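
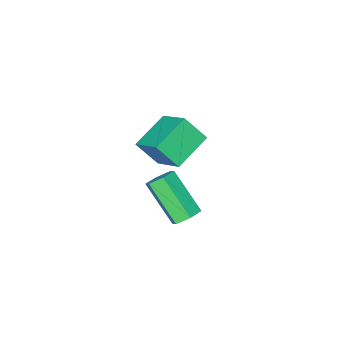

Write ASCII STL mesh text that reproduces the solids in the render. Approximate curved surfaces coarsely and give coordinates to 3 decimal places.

solid 
facet normal -0.070 0.717 -0.693
outer loop
vertex 1.4 3.016 -2.205
vertex 0.938 3.319 -1.845
vertex 1.575 3.467 -1.756
endloop
endfacet
facet normal 0.962 -0.137 -0.238
outer loop
vertex 1.4 3.016 -2.205
vertex 1.575 3.467 -1.756
vertex 1.545 1.517 -0.755
endloop
endfacet
facet normal 0.962 -0.137 -0.238
outer loop
vertex 1.545 1.517 -0.755
vertex 1.575 3.467 -1.756
vertex 1.72 1.968 -0.306
endloop
endfacet
facet normal 0.068 -0.717 0.694
outer loop
vertex 1.545 1.517 -0.755
vertex 1.72 1.968 -0.306
vertex 1.082 1.821 -0.395
endloop
endfacet
facet normal -0.070 0.717 -0.693
outer loop
vertex 1.575 3.467 -1.756
vertex 0.938 3.319 -1.845
vertex 1.112 3.77 -1.396
endloop
endfacet
facet normal 0.709 0.524 0.471
outer loop
vertex 1.575 3.467 -1.756
vertex 1.112 3.77 -1.396
vertex 1.72 1.968 -0.306
endloop
endfacet
facet normal 0.710 0.524 0.470
outer loop
vertex 1.72 1.968 -0.306
vertex 1.112 3.77 -1.396
vertex 1.257 2.272 0.054
endloop
endfacet
facet normal 0.068 -0.717 0.694
outer loop
vertex 1.72 1.968 -0.306
vertex 1.257 2.272 0.054
vertex 1.082 1.821 -0.395
endloop
endfacet
facet normal -0.069 0.717 -0.694
outer loop
vertex 1.112 3.77 -1.396
vertex 0.938 3.319 -1.845
vertex 0.475 3.623 -1.485
endloop
endfacet
facet normal -0.251 0.661 0.708
outer loop
vertex 1.112 3.77 -1.396
vertex 0.475 3.623 -1.485
vertex 1.257 2.272 0.054
endloop
endfacet
facet normal -0.252 0.660 0.708
outer loop
vertex 1.257 2.272 0.054
vertex 0.475 3.623 -1.485
vertex 0.62 2.124 -0.035
endloop
endfacet
facet normal 0.070 -0.717 0.693
outer loop
vertex 1.257 2.272 0.054
vertex 0.62 2.124 -0.035
vertex 1.082 1.821 -0.395
endloop
endfacet
facet normal -0.068 0.717 -0.694
outer loop
vertex 0.475 3.623 -1.485
vertex 0.938 3.319 -1.845
vertex 0.3 3.172 -1.934
endloop
endfacet
facet normal -0.962 0.137 0.238
outer loop
vertex 0.475 3.623 -1.485
vertex 0.3 3.172 -1.934
vertex 0.62 2.124 -0.035
endloop
endfacet
facet normal -0.962 0.137 0.238
outer loop
vertex 0.62 2.124 -0.035
vertex 0.3 3.172 -1.934
vertex 0.445 1.673 -0.484
endloop
endfacet
facet normal 0.070 -0.717 0.693
outer loop
vertex 0.62 2.124 -0.035
vertex 0.445 1.673 -0.484
vertex 1.082 1.821 -0.395
endloop
endfacet
facet normal -0.068 0.717 -0.694
outer loop
vertex 0.3 3.172 -1.934
vertex 0.938 3.319 -1.845
vertex 0.763 2.868 -2.294
endloop
endfacet
facet normal -0.710 -0.524 -0.471
outer loop
vertex 0.3 3.172 -1.934
vertex 0.763 2.868 -2.294
vertex 0.445 1.673 -0.484
endloop
endfacet
facet normal -0.709 -0.524 -0.471
outer loop
vertex 0.445 1.673 -0.484
vertex 0.763 2.868 -2.294
vertex 0.908 1.37 -0.844
endloop
endfacet
facet normal 0.070 -0.717 0.693
outer loop
vertex 0.445 1.673 -0.484
vertex 0.908 1.37 -0.844
vertex 1.082 1.821 -0.395
endloop
endfacet
facet normal -0.070 0.717 -0.693
outer loop
vertex 0.763 2.868 -2.294
vertex 0.938 3.319 -1.845
vertex 1.4 3.016 -2.205
endloop
endfacet
facet normal 0.252 -0.660 -0.707
outer loop
vertex 0.763 2.868 -2.294
vertex 1.4 3.016 -2.205
vertex 0.908 1.37 -0.844
endloop
endfacet
facet normal 0.251 -0.660 -0.708
outer loop
vertex 0.908 1.37 -0.844
vertex 1.4 3.016 -2.205
vertex 1.545 1.517 -0.755
endloop
endfacet
facet normal 0.069 -0.717 0.694
outer loop
vertex 0.908 1.37 -0.844
vertex 1.545 1.517 -0.755
vertex 1.082 1.821 -0.395
endloop
endfacet
facet normal -0.408 0.533 -0.741
outer loop
vertex -3.315 -2.154 -3.169
vertex -3.166 -0.545 -2.095
vertex -1.614 -1.838 -3.878
endloop
endfacet
facet normal -0.077 -0.829 -0.554
outer loop
vertex -1.034 -2.595 -2.825
vertex -3.315 -2.154 -3.169
vertex -1.614 -1.838 -3.878
endloop
endfacet
facet normal -0.408 0.533 -0.741
outer loop
vertex -1.614 -1.838 -3.878
vertex -3.166 -0.545 -2.095
vertex -1.465 -0.229 -2.804
endloop
endfacet
facet normal 0.910 0.169 -0.379
outer loop
vertex -1.465 -0.229 -2.804
vertex -1.034 -2.595 -2.825
vertex -1.614 -1.838 -3.878
endloop
endfacet
facet normal -0.910 -0.169 0.379
outer loop
vertex -3.315 -2.154 -3.169
vertex -2.586 -1.302 -1.042
vertex -3.166 -0.545 -2.095
endloop
endfacet
facet normal -0.077 -0.829 -0.554
outer loop
vertex -2.735 -2.911 -2.116
vertex -3.315 -2.154 -3.169
vertex -1.034 -2.595 -2.825
endloop
endfacet
facet normal -0.910 -0.169 0.379
outer loop
vertex -2.735 -2.911 -2.116
vertex -2.586 -1.302 -1.042
vertex -3.315 -2.154 -3.169
endloop
endfacet
facet normal 0.077 0.829 0.554
outer loop
vertex -3.166 -0.545 -2.095
vertex -2.586 -1.302 -1.042
vertex -1.465 -0.229 -2.804
endloop
endfacet
facet normal 0.910 0.169 -0.379
outer loop
vertex -0.885 -0.986 -1.751
vertex -1.034 -2.595 -2.825
vertex -1.465 -0.229 -2.804
endloop
endfacet
facet normal 0.077 0.829 0.554
outer loop
vertex -1.465 -0.229 -2.804
vertex -2.586 -1.302 -1.042
vertex -0.885 -0.986 -1.751
endloop
endfacet
facet normal 0.408 -0.533 0.741
outer loop
vertex -0.885 -0.986 -1.751
vertex -2.735 -2.911 -2.116
vertex -1.034 -2.595 -2.825
endloop
endfacet
facet normal 0.408 -0.533 0.741
outer loop
vertex -2.586 -1.302 -1.042
vertex -2.735 -2.911 -2.116
vertex -0.885 -0.986 -1.751
endloop
endfacet

endsolid


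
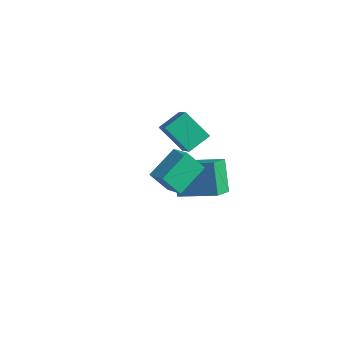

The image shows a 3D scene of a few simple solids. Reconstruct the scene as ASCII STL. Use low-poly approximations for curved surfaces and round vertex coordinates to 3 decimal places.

solid 
facet normal -0.564 -0.310 0.765
outer loop
vertex 1.807 -3.483 2.204
vertex 1.896 -1.924 2.9
vertex 0.81 -3.157 1.601
endloop
endfacet
facet normal -0.052 -0.912 -0.407
outer loop
vertex 1.504 -2.776 0.66
vertex 1.807 -3.483 2.204
vertex 0.81 -3.157 1.601
endloop
endfacet
facet normal -0.564 -0.310 0.765
outer loop
vertex 0.81 -3.157 1.601
vertex 1.896 -1.924 2.9
vertex 0.899 -1.598 2.297
endloop
endfacet
facet normal -0.824 0.270 -0.498
outer loop
vertex 0.899 -1.598 2.297
vertex 1.504 -2.776 0.66
vertex 0.81 -3.157 1.601
endloop
endfacet
facet normal 0.824 -0.270 0.498
outer loop
vertex 1.807 -3.483 2.204
vertex 2.59 -1.543 1.959
vertex 1.896 -1.924 2.9
endloop
endfacet
facet normal -0.052 -0.912 -0.407
outer loop
vertex 2.501 -3.102 1.263
vertex 1.807 -3.483 2.204
vertex 1.504 -2.776 0.66
endloop
endfacet
facet normal 0.824 -0.270 0.498
outer loop
vertex 2.501 -3.102 1.263
vertex 2.59 -1.543 1.959
vertex 1.807 -3.483 2.204
endloop
endfacet
facet normal 0.052 0.912 0.407
outer loop
vertex 1.896 -1.924 2.9
vertex 2.59 -1.543 1.959
vertex 0.899 -1.598 2.297
endloop
endfacet
facet normal -0.824 0.270 -0.498
outer loop
vertex 1.593 -1.217 1.356
vertex 1.504 -2.776 0.66
vertex 0.899 -1.598 2.297
endloop
endfacet
facet normal 0.052 0.912 0.407
outer loop
vertex 0.899 -1.598 2.297
vertex 2.59 -1.543 1.959
vertex 1.593 -1.217 1.356
endloop
endfacet
facet normal 0.564 0.310 -0.765
outer loop
vertex 1.593 -1.217 1.356
vertex 2.501 -3.102 1.263
vertex 1.504 -2.776 0.66
endloop
endfacet
facet normal 0.564 0.310 -0.765
outer loop
vertex 2.59 -1.543 1.959
vertex 2.501 -3.102 1.263
vertex 1.593 -1.217 1.356
endloop
endfacet
facet normal -0.783 -0.067 0.618
outer loop
vertex -1.571 2.321 0.59
vertex -2.704 3.243 -0.747
vertex -1.884 1.183 0.07
endloop
endfacet
facet normal 0.572 -0.466 0.675
outer loop
vertex -0.536 1.297 -0.993
vertex -1.571 2.321 0.59
vertex -1.884 1.183 0.07
endloop
endfacet
facet normal -0.783 -0.067 0.618
outer loop
vertex -1.884 1.183 0.07
vertex -2.704 3.243 -0.747
vertex -3.017 2.104 -1.267
endloop
endfacet
facet normal -0.243 -0.883 -0.402
outer loop
vertex -3.017 2.104 -1.267
vertex -0.536 1.297 -0.993
vertex -1.884 1.183 0.07
endloop
endfacet
facet normal 0.243 0.883 0.403
outer loop
vertex -1.571 2.321 0.59
vertex -1.356 3.357 -1.81
vertex -2.704 3.243 -0.747
endloop
endfacet
facet normal 0.572 -0.466 0.675
outer loop
vertex -0.223 2.436 -0.473
vertex -1.571 2.321 0.59
vertex -0.536 1.297 -0.993
endloop
endfacet
facet normal 0.242 0.883 0.403
outer loop
vertex -0.223 2.436 -0.473
vertex -1.356 3.357 -1.81
vertex -1.571 2.321 0.59
endloop
endfacet
facet normal -0.572 0.466 -0.675
outer loop
vertex -2.704 3.243 -0.747
vertex -1.356 3.357 -1.81
vertex -3.017 2.104 -1.267
endloop
endfacet
facet normal -0.243 -0.882 -0.403
outer loop
vertex -1.669 2.219 -2.33
vertex -0.536 1.297 -0.993
vertex -3.017 2.104 -1.267
endloop
endfacet
facet normal -0.572 0.466 -0.675
outer loop
vertex -3.017 2.104 -1.267
vertex -1.356 3.357 -1.81
vertex -1.669 2.219 -2.33
endloop
endfacet
facet normal 0.783 0.067 -0.618
outer loop
vertex -1.669 2.219 -2.33
vertex -0.223 2.436 -0.473
vertex -0.536 1.297 -0.993
endloop
endfacet
facet normal 0.783 0.067 -0.618
outer loop
vertex -1.356 3.357 -1.81
vertex -0.223 2.436 -0.473
vertex -1.669 2.219 -2.33
endloop
endfacet
facet normal -0.879 -0.335 -0.340
outer loop
vertex -1.548 1.383 -2.644
vertex -1.703 2.436 -3.28
vertex -0.714 0.644 -4.071
endloop
endfacet
facet normal 0.125 -0.849 0.513
outer loop
vertex 1.123 1.344 -3.36
vertex -1.548 1.383 -2.644
vertex -0.714 0.644 -4.071
endloop
endfacet
facet normal -0.879 -0.335 -0.340
outer loop
vertex -0.714 0.644 -4.071
vertex -1.703 2.436 -3.28
vertex -0.869 1.697 -4.707
endloop
endfacet
facet normal 0.461 -0.408 -0.788
outer loop
vertex -0.869 1.697 -4.707
vertex 1.123 1.344 -3.36
vertex -0.714 0.644 -4.071
endloop
endfacet
facet normal -0.461 0.408 0.788
outer loop
vertex -1.548 1.383 -2.644
vertex 0.134 3.136 -2.569
vertex -1.703 2.436 -3.28
endloop
endfacet
facet normal 0.125 -0.849 0.513
outer loop
vertex 0.289 2.083 -1.933
vertex -1.548 1.383 -2.644
vertex 1.123 1.344 -3.36
endloop
endfacet
facet normal -0.461 0.408 0.788
outer loop
vertex 0.289 2.083 -1.933
vertex 0.134 3.136 -2.569
vertex -1.548 1.383 -2.644
endloop
endfacet
facet normal -0.125 0.849 -0.513
outer loop
vertex -1.703 2.436 -3.28
vertex 0.134 3.136 -2.569
vertex -0.869 1.697 -4.707
endloop
endfacet
facet normal 0.461 -0.408 -0.788
outer loop
vertex 0.968 2.397 -3.996
vertex 1.123 1.344 -3.36
vertex -0.869 1.697 -4.707
endloop
endfacet
facet normal -0.125 0.849 -0.513
outer loop
vertex -0.869 1.697 -4.707
vertex 0.134 3.136 -2.569
vertex 0.968 2.397 -3.996
endloop
endfacet
facet normal 0.879 0.335 0.340
outer loop
vertex 0.968 2.397 -3.996
vertex 0.289 2.083 -1.933
vertex 1.123 1.344 -3.36
endloop
endfacet
facet normal 0.879 0.335 0.340
outer loop
vertex 0.134 3.136 -2.569
vertex 0.289 2.083 -1.933
vertex 0.968 2.397 -3.996
endloop
endfacet

endsolid


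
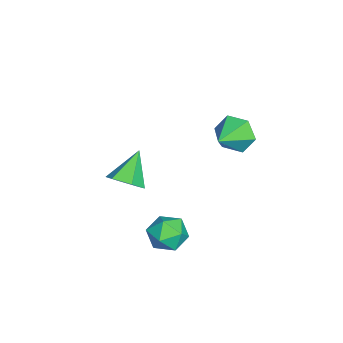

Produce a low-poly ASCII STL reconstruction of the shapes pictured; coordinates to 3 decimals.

solid 
facet normal 0.679 -0.243 -0.693
outer loop
vertex -1.483 -2.332 -3.196
vertex -2.218 -2.785 -3.757
vertex -2.004 -1.787 -3.897
endloop
endfacet
facet normal 0.212 0.842 0.497
outer loop
vertex -1.483 -2.332 -3.196
vertex -2.004 -1.787 -3.897
vertex -3.582 -2.295 -2.363
endloop
endfacet
facet normal 0.678 -0.243 -0.694
outer loop
vertex -2.004 -1.787 -3.897
vertex -2.218 -2.785 -3.757
vertex -2.74 -2.24 -4.458
endloop
endfacet
facet normal -0.432 0.889 -0.150
outer loop
vertex -2.004 -1.787 -3.897
vertex -2.74 -2.24 -4.458
vertex -3.582 -2.295 -2.363
endloop
endfacet
facet normal 0.678 -0.243 -0.694
outer loop
vertex -2.74 -2.24 -4.458
vertex -2.218 -2.785 -3.757
vertex -2.954 -3.238 -4.318
endloop
endfacet
facet normal -0.919 0.146 -0.366
outer loop
vertex -2.74 -2.24 -4.458
vertex -2.954 -3.238 -4.318
vertex -3.582 -2.295 -2.363
endloop
endfacet
facet normal 0.678 -0.244 -0.693
outer loop
vertex -2.954 -3.238 -4.318
vertex -2.218 -2.785 -3.757
vertex -2.432 -3.782 -3.616
endloop
endfacet
facet normal -0.761 -0.645 0.066
outer loop
vertex -2.954 -3.238 -4.318
vertex -2.432 -3.782 -3.616
vertex -3.582 -2.295 -2.363
endloop
endfacet
facet normal 0.679 -0.244 -0.693
outer loop
vertex -2.432 -3.782 -3.616
vertex -2.218 -2.785 -3.757
vertex -1.697 -3.329 -3.055
endloop
endfacet
facet normal -0.118 -0.692 0.713
outer loop
vertex -2.432 -3.782 -3.616
vertex -1.697 -3.329 -3.055
vertex -3.582 -2.295 -2.363
endloop
endfacet
facet normal 0.679 -0.244 -0.693
outer loop
vertex -1.697 -3.329 -3.055
vertex -2.218 -2.785 -3.757
vertex -1.483 -2.332 -3.196
endloop
endfacet
facet normal 0.369 0.052 0.928
outer loop
vertex -1.697 -3.329 -3.055
vertex -1.483 -2.332 -3.196
vertex -3.582 -2.295 -2.363
endloop
endfacet
facet normal 0.052 0.460 0.886
outer loop
vertex 1.469 0.492 -2.808
vertex 2.177 -0.263 -2.457
vertex 2.542 0.643 -2.949
endloop
endfacet
facet normal -0.083 0.928 0.364
outer loop
vertex 1.469 0.492 -2.808
vertex 2.542 0.643 -2.949
vertex 1.845 0.896 -3.752
endloop
endfacet
facet normal -0.685 0.727 0.038
outer loop
vertex 1.469 0.492 -2.808
vertex 1.845 0.896 -3.752
vertex 1.049 0.146 -3.756
endloop
endfacet
facet normal -0.923 0.137 0.359
outer loop
vertex 1.469 0.492 -2.808
vertex 1.049 0.146 -3.756
vertex 1.254 -0.57 -2.956
endloop
endfacet
facet normal -0.468 -0.028 0.883
outer loop
vertex 1.469 0.492 -2.808
vertex 1.254 -0.57 -2.956
vertex 2.177 -0.263 -2.457
endloop
endfacet
facet normal 0.449 0.886 -0.111
outer loop
vertex 1.845 0.896 -3.752
vertex 2.542 0.643 -2.949
vertex 2.786 0.39 -3.984
endloop
endfacet
facet normal 0.666 0.131 0.734
outer loop
vertex 2.542 0.643 -2.949
vertex 2.177 -0.263 -2.457
vertex 2.991 -0.326 -3.184
endloop
endfacet
facet normal -0.175 -0.660 0.730
outer loop
vertex 2.177 -0.263 -2.457
vertex 1.254 -0.57 -2.956
vertex 2.195 -1.076 -3.188
endloop
endfacet
facet normal -0.912 -0.394 -0.119
outer loop
vertex 1.254 -0.57 -2.956
vertex 1.049 0.146 -3.756
vertex 1.498 -0.823 -3.991
endloop
endfacet
facet normal -0.526 0.562 -0.638
outer loop
vertex 1.049 0.146 -3.756
vertex 1.845 0.896 -3.752
vertex 1.863 0.083 -4.483
endloop
endfacet
facet normal 0.923 -0.137 -0.359
outer loop
vertex 2.571 -0.672 -4.132
vertex 2.786 0.39 -3.984
vertex 2.991 -0.326 -3.184
endloop
endfacet
facet normal 0.685 -0.727 -0.038
outer loop
vertex 2.571 -0.672 -4.132
vertex 2.991 -0.326 -3.184
vertex 2.195 -1.076 -3.188
endloop
endfacet
facet normal 0.083 -0.928 -0.364
outer loop
vertex 2.571 -0.672 -4.132
vertex 2.195 -1.076 -3.188
vertex 1.498 -0.823 -3.991
endloop
endfacet
facet normal -0.052 -0.460 -0.886
outer loop
vertex 2.571 -0.672 -4.132
vertex 1.498 -0.823 -3.991
vertex 1.863 0.083 -4.483
endloop
endfacet
facet normal 0.468 0.028 -0.883
outer loop
vertex 2.571 -0.672 -4.132
vertex 1.863 0.083 -4.483
vertex 2.786 0.39 -3.984
endloop
endfacet
facet normal 0.912 0.394 0.119
outer loop
vertex 2.991 -0.326 -3.184
vertex 2.786 0.39 -3.984
vertex 2.542 0.643 -2.949
endloop
endfacet
facet normal 0.526 -0.562 0.638
outer loop
vertex 2.195 -1.076 -3.188
vertex 2.991 -0.326 -3.184
vertex 2.177 -0.263 -2.457
endloop
endfacet
facet normal -0.449 -0.886 0.111
outer loop
vertex 1.498 -0.823 -3.991
vertex 2.195 -1.076 -3.188
vertex 1.254 -0.57 -2.956
endloop
endfacet
facet normal -0.666 -0.131 -0.734
outer loop
vertex 1.863 0.083 -4.483
vertex 1.498 -0.823 -3.991
vertex 1.049 0.146 -3.756
endloop
endfacet
facet normal 0.175 0.660 -0.730
outer loop
vertex 2.786 0.39 -3.984
vertex 1.863 0.083 -4.483
vertex 1.845 0.896 -3.752
endloop
endfacet
facet normal -0.861 0.376 -0.341
outer loop
vertex 0.554 3.181 1.613
vertex 0.034 2.759 2.461
vertex 0.446 3.756 2.521
endloop
endfacet
facet normal 0.860 0.472 -0.196
outer loop
vertex 0.554 3.181 1.613
vertex 0.446 3.756 2.521
vertex 1.446 2.141 3.019
endloop
endfacet
facet normal -0.862 0.377 -0.340
outer loop
vertex 0.446 3.756 2.521
vertex 0.034 2.759 2.461
vertex -0.074 3.333 3.369
endloop
endfacet
facet normal 0.568 0.543 0.619
outer loop
vertex 0.446 3.756 2.521
vertex -0.074 3.333 3.369
vertex 1.446 2.141 3.019
endloop
endfacet
facet normal -0.861 0.377 -0.341
outer loop
vertex -0.074 3.333 3.369
vertex 0.034 2.759 2.461
vertex -0.486 2.337 3.308
endloop
endfacet
facet normal 0.135 -0.116 0.984
outer loop
vertex -0.074 3.333 3.369
vertex -0.486 2.337 3.308
vertex 1.446 2.141 3.019
endloop
endfacet
facet normal -0.861 0.377 -0.341
outer loop
vertex -0.486 2.337 3.308
vertex 0.034 2.759 2.461
vertex -0.378 1.762 2.4
endloop
endfacet
facet normal -0.006 -0.845 0.535
outer loop
vertex -0.486 2.337 3.308
vertex -0.378 1.762 2.4
vertex 1.446 2.141 3.019
endloop
endfacet
facet normal -0.862 0.377 -0.340
outer loop
vertex -0.378 1.762 2.4
vertex 0.034 2.759 2.461
vertex 0.142 2.185 1.552
endloop
endfacet
facet normal 0.286 -0.916 -0.282
outer loop
vertex -0.378 1.762 2.4
vertex 0.142 2.185 1.552
vertex 1.446 2.141 3.019
endloop
endfacet
facet normal -0.861 0.377 -0.340
outer loop
vertex 0.142 2.185 1.552
vertex 0.034 2.759 2.461
vertex 0.554 3.181 1.613
endloop
endfacet
facet normal 0.718 -0.258 -0.646
outer loop
vertex 0.142 2.185 1.552
vertex 0.554 3.181 1.613
vertex 1.446 2.141 3.019
endloop
endfacet

endsolid


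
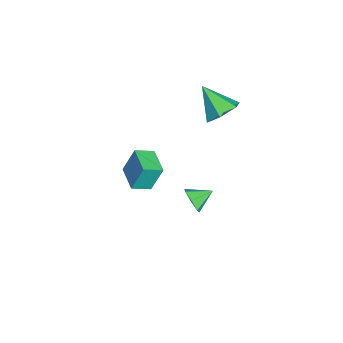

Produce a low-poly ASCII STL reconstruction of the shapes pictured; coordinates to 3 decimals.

solid 
facet normal 0.370 -0.853 -0.369
outer loop
vertex 1.92 -0.512 -0.644
vertex 1.579 -0.892 -0.108
vertex 1.325 -0.711 -0.78
endloop
endfacet
facet normal -0.131 0.795 -0.592
outer loop
vertex 1.92 -0.512 -0.644
vertex 1.325 -0.711 -0.78
vertex 1.161 0.072 0.308
endloop
endfacet
facet normal 0.369 -0.853 -0.369
outer loop
vertex 1.325 -0.711 -0.78
vertex 1.579 -0.892 -0.108
vertex 0.921 -1.046 -0.41
endloop
endfacet
facet normal -0.777 0.450 -0.441
outer loop
vertex 1.325 -0.711 -0.78
vertex 0.921 -1.046 -0.41
vertex 1.161 0.072 0.308
endloop
endfacet
facet normal 0.369 -0.853 -0.369
outer loop
vertex 0.921 -1.046 -0.41
vertex 1.579 -0.892 -0.108
vertex 1.012 -1.265 0.187
endloop
endfacet
facet normal -0.979 0.093 0.183
outer loop
vertex 0.921 -1.046 -0.41
vertex 1.012 -1.265 0.187
vertex 1.161 0.072 0.308
endloop
endfacet
facet normal 0.369 -0.853 -0.369
outer loop
vertex 1.012 -1.265 0.187
vertex 1.579 -0.892 -0.108
vertex 1.53 -1.203 0.561
endloop
endfacet
facet normal -0.585 -0.008 0.811
outer loop
vertex 1.012 -1.265 0.187
vertex 1.53 -1.203 0.561
vertex 1.161 0.072 0.308
endloop
endfacet
facet normal 0.370 -0.852 -0.369
outer loop
vertex 1.53 -1.203 0.561
vertex 1.579 -0.892 -0.108
vertex 2.085 -0.906 0.432
endloop
endfacet
facet normal 0.106 0.223 0.969
outer loop
vertex 1.53 -1.203 0.561
vertex 2.085 -0.906 0.432
vertex 1.161 0.072 0.308
endloop
endfacet
facet normal 0.370 -0.853 -0.369
outer loop
vertex 2.085 -0.906 0.432
vertex 1.579 -0.892 -0.108
vertex 2.258 -0.599 -0.105
endloop
endfacet
facet normal 0.578 0.614 0.537
outer loop
vertex 2.085 -0.906 0.432
vertex 2.258 -0.599 -0.105
vertex 1.161 0.072 0.308
endloop
endfacet
facet normal 0.370 -0.853 -0.369
outer loop
vertex 2.258 -0.599 -0.105
vertex 1.579 -0.892 -0.108
vertex 1.92 -0.512 -0.644
endloop
endfacet
facet normal 0.472 0.868 -0.156
outer loop
vertex 2.258 -0.599 -0.105
vertex 1.92 -0.512 -0.644
vertex 1.161 0.072 0.308
endloop
endfacet
facet normal 0.458 0.591 -0.664
outer loop
vertex -2.259 -0.407 2.157
vertex -2.881 0.34 2.392
vertex -2.02 0.231 2.889
endloop
endfacet
facet normal 0.578 -0.699 0.421
outer loop
vertex -2.259 -0.407 2.157
vertex -2.02 0.231 2.889
vertex -3.719 -0.74 3.608
endloop
endfacet
facet normal 0.458 0.590 -0.665
outer loop
vertex -2.02 0.231 2.889
vertex -2.881 0.34 2.392
vertex -2.641 0.978 3.124
endloop
endfacet
facet normal 0.378 0.023 0.925
outer loop
vertex -2.02 0.231 2.889
vertex -2.641 0.978 3.124
vertex -3.719 -0.74 3.608
endloop
endfacet
facet normal 0.458 0.590 -0.665
outer loop
vertex -2.641 0.978 3.124
vertex -2.881 0.34 2.392
vertex -3.502 1.087 2.627
endloop
endfacet
facet normal -0.396 0.470 0.789
outer loop
vertex -2.641 0.978 3.124
vertex -3.502 1.087 2.627
vertex -3.719 -0.74 3.608
endloop
endfacet
facet normal 0.459 0.590 -0.664
outer loop
vertex -3.502 1.087 2.627
vertex -2.881 0.34 2.392
vertex -3.741 0.449 1.895
endloop
endfacet
facet normal -0.970 0.194 0.147
outer loop
vertex -3.502 1.087 2.627
vertex -3.741 0.449 1.895
vertex -3.719 -0.74 3.608
endloop
endfacet
facet normal 0.459 0.590 -0.664
outer loop
vertex -3.741 0.449 1.895
vertex -2.881 0.34 2.392
vertex -3.12 -0.298 1.66
endloop
endfacet
facet normal -0.770 -0.528 -0.357
outer loop
vertex -3.741 0.449 1.895
vertex -3.12 -0.298 1.66
vertex -3.719 -0.74 3.608
endloop
endfacet
facet normal 0.458 0.591 -0.664
outer loop
vertex -3.12 -0.298 1.66
vertex -2.881 0.34 2.392
vertex -2.259 -0.407 2.157
endloop
endfacet
facet normal 0.004 -0.975 -0.220
outer loop
vertex -3.12 -0.298 1.66
vertex -2.259 -0.407 2.157
vertex -3.719 -0.74 3.608
endloop
endfacet
facet normal -0.927 -0.370 0.055
outer loop
vertex -4.228 -4.113 -2.458
vertex -4.634 -3.16 -2.883
vertex -4.075 -4.723 -3.972
endloop
endfacet
facet normal 0.363 -0.851 0.380
outer loop
vertex -2.666 -4.16 -4.057
vertex -4.228 -4.113 -2.458
vertex -4.075 -4.723 -3.972
endloop
endfacet
facet normal -0.927 -0.371 0.056
outer loop
vertex -4.075 -4.723 -3.972
vertex -4.634 -3.16 -2.883
vertex -4.482 -3.77 -4.397
endloop
endfacet
facet normal 0.093 -0.372 -0.924
outer loop
vertex -4.482 -3.77 -4.397
vertex -2.666 -4.16 -4.057
vertex -4.075 -4.723 -3.972
endloop
endfacet
facet normal -0.093 0.372 0.923
outer loop
vertex -4.228 -4.113 -2.458
vertex -3.225 -2.597 -2.968
vertex -4.634 -3.16 -2.883
endloop
endfacet
facet normal 0.363 -0.851 0.379
outer loop
vertex -2.818 -3.55 -2.543
vertex -4.228 -4.113 -2.458
vertex -2.666 -4.16 -4.057
endloop
endfacet
facet normal -0.093 0.372 0.924
outer loop
vertex -2.818 -3.55 -2.543
vertex -3.225 -2.597 -2.968
vertex -4.228 -4.113 -2.458
endloop
endfacet
facet normal -0.363 0.851 -0.379
outer loop
vertex -4.634 -3.16 -2.883
vertex -3.225 -2.597 -2.968
vertex -4.482 -3.77 -4.397
endloop
endfacet
facet normal 0.093 -0.372 -0.923
outer loop
vertex -3.072 -3.207 -4.482
vertex -2.666 -4.16 -4.057
vertex -4.482 -3.77 -4.397
endloop
endfacet
facet normal -0.363 0.851 -0.380
outer loop
vertex -4.482 -3.77 -4.397
vertex -3.225 -2.597 -2.968
vertex -3.072 -3.207 -4.482
endloop
endfacet
facet normal 0.927 0.370 -0.056
outer loop
vertex -3.072 -3.207 -4.482
vertex -2.818 -3.55 -2.543
vertex -2.666 -4.16 -4.057
endloop
endfacet
facet normal 0.927 0.371 -0.056
outer loop
vertex -3.225 -2.597 -2.968
vertex -2.818 -3.55 -2.543
vertex -3.072 -3.207 -4.482
endloop
endfacet

endsolid


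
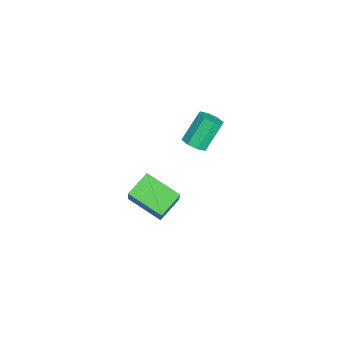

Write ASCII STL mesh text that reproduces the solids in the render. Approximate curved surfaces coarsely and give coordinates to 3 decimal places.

solid 
facet normal -0.662 0.584 0.471
outer loop
vertex 1.602 -4.008 1.67
vertex 2.304 -2.711 1.048
vertex 0.349 -4.112 0.038
endloop
endfacet
facet normal -0.439 -0.810 0.388
outer loop
vertex 1.116 -4.789 -0.508
vertex 1.602 -4.008 1.67
vertex 0.349 -4.112 0.038
endloop
endfacet
facet normal -0.662 0.584 0.471
outer loop
vertex 0.349 -4.112 0.038
vertex 2.304 -2.711 1.048
vertex 1.051 -2.815 -0.584
endloop
endfacet
facet normal -0.608 -0.051 -0.792
outer loop
vertex 1.051 -2.815 -0.584
vertex 1.116 -4.789 -0.508
vertex 0.349 -4.112 0.038
endloop
endfacet
facet normal 0.608 0.051 0.792
outer loop
vertex 1.602 -4.008 1.67
vertex 3.071 -3.388 0.502
vertex 2.304 -2.711 1.048
endloop
endfacet
facet normal -0.439 -0.810 0.388
outer loop
vertex 2.369 -4.685 1.124
vertex 1.602 -4.008 1.67
vertex 1.116 -4.789 -0.508
endloop
endfacet
facet normal 0.608 0.051 0.792
outer loop
vertex 2.369 -4.685 1.124
vertex 3.071 -3.388 0.502
vertex 1.602 -4.008 1.67
endloop
endfacet
facet normal 0.439 0.810 -0.388
outer loop
vertex 2.304 -2.711 1.048
vertex 3.071 -3.388 0.502
vertex 1.051 -2.815 -0.584
endloop
endfacet
facet normal -0.608 -0.051 -0.792
outer loop
vertex 1.818 -3.492 -1.13
vertex 1.116 -4.789 -0.508
vertex 1.051 -2.815 -0.584
endloop
endfacet
facet normal 0.439 0.810 -0.388
outer loop
vertex 1.051 -2.815 -0.584
vertex 3.071 -3.388 0.502
vertex 1.818 -3.492 -1.13
endloop
endfacet
facet normal 0.662 -0.584 -0.471
outer loop
vertex 1.818 -3.492 -1.13
vertex 2.369 -4.685 1.124
vertex 1.116 -4.789 -0.508
endloop
endfacet
facet normal 0.662 -0.584 -0.471
outer loop
vertex 3.071 -3.388 0.502
vertex 2.369 -4.685 1.124
vertex 1.818 -3.492 -1.13
endloop
endfacet
facet normal 0.414 -0.448 -0.792
outer loop
vertex -2.02 -1.843 -0.396
vertex -2.383 -2.302 -0.326
vertex -2.405 -1.794 -0.625
endloop
endfacet
facet normal 0.314 0.887 -0.338
outer loop
vertex -2.02 -1.843 -0.396
vertex -2.405 -1.794 -0.625
vertex -2.633 -1.179 0.776
endloop
endfacet
facet normal 0.314 0.887 -0.338
outer loop
vertex -2.633 -1.179 0.776
vertex -2.405 -1.794 -0.625
vertex -3.019 -1.13 0.546
endloop
endfacet
facet normal -0.414 0.449 0.791
outer loop
vertex -2.633 -1.179 0.776
vertex -3.019 -1.13 0.546
vertex -2.997 -1.638 0.846
endloop
endfacet
facet normal 0.414 -0.448 -0.792
outer loop
vertex -2.405 -1.794 -0.625
vertex -2.383 -2.302 -0.326
vertex -2.778 -2.043 -0.679
endloop
endfacet
facet normal -0.383 0.703 -0.599
outer loop
vertex -2.405 -1.794 -0.625
vertex -2.778 -2.043 -0.679
vertex -3.019 -1.13 0.546
endloop
endfacet
facet normal -0.383 0.703 -0.599
outer loop
vertex -3.019 -1.13 0.546
vertex -2.778 -2.043 -0.679
vertex -3.392 -1.379 0.492
endloop
endfacet
facet normal -0.415 0.449 0.791
outer loop
vertex -3.019 -1.13 0.546
vertex -3.392 -1.379 0.492
vertex -2.997 -1.638 0.846
endloop
endfacet
facet normal 0.414 -0.449 -0.792
outer loop
vertex -2.778 -2.043 -0.679
vertex -2.383 -2.302 -0.326
vertex -2.92 -2.444 -0.526
endloop
endfacet
facet normal -0.854 0.108 -0.509
outer loop
vertex -2.778 -2.043 -0.679
vertex -2.92 -2.444 -0.526
vertex -3.392 -1.379 0.492
endloop
endfacet
facet normal -0.855 0.107 -0.508
outer loop
vertex -3.392 -1.379 0.492
vertex -2.92 -2.444 -0.526
vertex -3.533 -1.779 0.645
endloop
endfacet
facet normal -0.415 0.449 0.791
outer loop
vertex -3.392 -1.379 0.492
vertex -3.533 -1.779 0.645
vertex -2.997 -1.638 0.846
endloop
endfacet
facet normal 0.414 -0.449 -0.792
outer loop
vertex -2.92 -2.444 -0.526
vertex -2.383 -2.302 -0.326
vertex -2.747 -2.761 -0.256
endloop
endfacet
facet normal -0.826 -0.552 -0.119
outer loop
vertex -2.92 -2.444 -0.526
vertex -2.747 -2.761 -0.256
vertex -3.533 -1.779 0.645
endloop
endfacet
facet normal -0.826 -0.551 -0.120
outer loop
vertex -3.533 -1.779 0.645
vertex -2.747 -2.761 -0.256
vertex -3.36 -2.097 0.916
endloop
endfacet
facet normal -0.415 0.449 0.791
outer loop
vertex -3.533 -1.779 0.645
vertex -3.36 -2.097 0.916
vertex -2.997 -1.638 0.846
endloop
endfacet
facet normal 0.414 -0.449 -0.791
outer loop
vertex -2.747 -2.761 -0.256
vertex -2.383 -2.302 -0.326
vertex -2.361 -2.81 -0.026
endloop
endfacet
facet normal -0.314 -0.887 0.338
outer loop
vertex -2.747 -2.761 -0.256
vertex -2.361 -2.81 -0.026
vertex -3.36 -2.097 0.916
endloop
endfacet
facet normal -0.314 -0.887 0.338
outer loop
vertex -3.36 -2.097 0.916
vertex -2.361 -2.81 -0.026
vertex -2.975 -2.146 1.145
endloop
endfacet
facet normal -0.414 0.448 0.792
outer loop
vertex -3.36 -2.097 0.916
vertex -2.975 -2.146 1.145
vertex -2.997 -1.638 0.846
endloop
endfacet
facet normal 0.415 -0.449 -0.791
outer loop
vertex -2.361 -2.81 -0.026
vertex -2.383 -2.302 -0.326
vertex -1.988 -2.561 0.028
endloop
endfacet
facet normal 0.383 -0.703 0.599
outer loop
vertex -2.361 -2.81 -0.026
vertex -1.988 -2.561 0.028
vertex -2.975 -2.146 1.145
endloop
endfacet
facet normal 0.383 -0.703 0.599
outer loop
vertex -2.975 -2.146 1.145
vertex -1.988 -2.561 0.028
vertex -2.602 -1.897 1.199
endloop
endfacet
facet normal -0.414 0.448 0.792
outer loop
vertex -2.975 -2.146 1.145
vertex -2.602 -1.897 1.199
vertex -2.997 -1.638 0.846
endloop
endfacet
facet normal 0.415 -0.449 -0.791
outer loop
vertex -1.988 -2.561 0.028
vertex -2.383 -2.302 -0.326
vertex -1.847 -2.161 -0.125
endloop
endfacet
facet normal 0.854 -0.107 0.509
outer loop
vertex -1.988 -2.561 0.028
vertex -1.847 -2.161 -0.125
vertex -2.602 -1.897 1.199
endloop
endfacet
facet normal 0.854 -0.108 0.509
outer loop
vertex -2.602 -1.897 1.199
vertex -1.847 -2.161 -0.125
vertex -2.46 -1.496 1.046
endloop
endfacet
facet normal -0.414 0.449 0.792
outer loop
vertex -2.602 -1.897 1.199
vertex -2.46 -1.496 1.046
vertex -2.997 -1.638 0.846
endloop
endfacet
facet normal 0.415 -0.449 -0.791
outer loop
vertex -1.847 -2.161 -0.125
vertex -2.383 -2.302 -0.326
vertex -2.02 -1.843 -0.396
endloop
endfacet
facet normal 0.826 0.551 0.119
outer loop
vertex -1.847 -2.161 -0.125
vertex -2.02 -1.843 -0.396
vertex -2.46 -1.496 1.046
endloop
endfacet
facet normal 0.825 0.552 0.119
outer loop
vertex -2.46 -1.496 1.046
vertex -2.02 -1.843 -0.396
vertex -2.633 -1.179 0.776
endloop
endfacet
facet normal -0.414 0.449 0.792
outer loop
vertex -2.46 -1.496 1.046
vertex -2.633 -1.179 0.776
vertex -2.997 -1.638 0.846
endloop
endfacet

endsolid


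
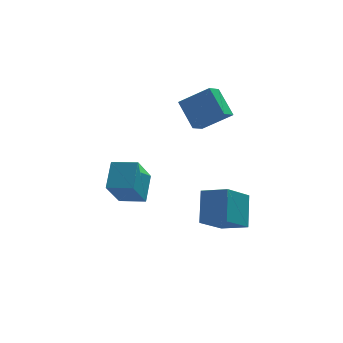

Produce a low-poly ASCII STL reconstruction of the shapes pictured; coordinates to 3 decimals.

solid 
facet normal -0.605 -0.519 0.605
outer loop
vertex 2.946 -2.521 0.901
vertex 1.811 -1.757 0.421
vertex 2.669 -3.787 -0.462
endloop
endfacet
facet normal 0.783 -0.527 0.331
outer loop
vertex 3.909 -2.723 -1.701
vertex 2.946 -2.521 0.901
vertex 2.669 -3.787 -0.462
endloop
endfacet
facet normal -0.605 -0.519 0.604
outer loop
vertex 2.669 -3.787 -0.462
vertex 1.811 -1.757 0.421
vertex 1.534 -3.022 -0.942
endloop
endfacet
facet normal -0.147 -0.673 -0.725
outer loop
vertex 1.534 -3.022 -0.942
vertex 3.909 -2.723 -1.701
vertex 2.669 -3.787 -0.462
endloop
endfacet
facet normal 0.147 0.673 0.725
outer loop
vertex 2.946 -2.521 0.901
vertex 3.051 -0.693 -0.818
vertex 1.811 -1.757 0.421
endloop
endfacet
facet normal 0.783 -0.528 0.331
outer loop
vertex 4.186 -1.458 -0.338
vertex 2.946 -2.521 0.901
vertex 3.909 -2.723 -1.701
endloop
endfacet
facet normal 0.147 0.673 0.725
outer loop
vertex 4.186 -1.458 -0.338
vertex 3.051 -0.693 -0.818
vertex 2.946 -2.521 0.901
endloop
endfacet
facet normal -0.783 0.527 -0.330
outer loop
vertex 1.811 -1.757 0.421
vertex 3.051 -0.693 -0.818
vertex 1.534 -3.022 -0.942
endloop
endfacet
facet normal -0.147 -0.673 -0.725
outer loop
vertex 2.774 -1.959 -2.181
vertex 3.909 -2.723 -1.701
vertex 1.534 -3.022 -0.942
endloop
endfacet
facet normal -0.783 0.527 -0.331
outer loop
vertex 1.534 -3.022 -0.942
vertex 3.051 -0.693 -0.818
vertex 2.774 -1.959 -2.181
endloop
endfacet
facet normal 0.605 0.519 -0.604
outer loop
vertex 2.774 -1.959 -2.181
vertex 4.186 -1.458 -0.338
vertex 3.909 -2.723 -1.701
endloop
endfacet
facet normal 0.605 0.518 -0.604
outer loop
vertex 3.051 -0.693 -0.818
vertex 4.186 -1.458 -0.338
vertex 2.774 -1.959 -2.181
endloop
endfacet
facet normal -0.783 0.223 -0.580
outer loop
vertex 2.086 2.226 2.362
vertex 1.573 3.477 3.535
vertex 2.682 2.96 1.84
endloop
endfacet
facet normal 0.287 -0.699 -0.655
outer loop
vertex 4.147 2.543 2.925
vertex 2.086 2.226 2.362
vertex 2.682 2.96 1.84
endloop
endfacet
facet normal -0.783 0.223 -0.580
outer loop
vertex 2.682 2.96 1.84
vertex 1.573 3.477 3.535
vertex 2.169 4.211 3.013
endloop
endfacet
facet normal 0.552 0.680 -0.484
outer loop
vertex 2.169 4.211 3.013
vertex 4.147 2.543 2.925
vertex 2.682 2.96 1.84
endloop
endfacet
facet normal -0.552 -0.680 0.484
outer loop
vertex 2.086 2.226 2.362
vertex 3.038 3.06 4.62
vertex 1.573 3.477 3.535
endloop
endfacet
facet normal 0.287 -0.699 -0.655
outer loop
vertex 3.551 1.809 3.447
vertex 2.086 2.226 2.362
vertex 4.147 2.543 2.925
endloop
endfacet
facet normal -0.552 -0.680 0.484
outer loop
vertex 3.551 1.809 3.447
vertex 3.038 3.06 4.62
vertex 2.086 2.226 2.362
endloop
endfacet
facet normal -0.287 0.699 0.655
outer loop
vertex 1.573 3.477 3.535
vertex 3.038 3.06 4.62
vertex 2.169 4.211 3.013
endloop
endfacet
facet normal 0.552 0.680 -0.484
outer loop
vertex 3.634 3.794 4.098
vertex 4.147 2.543 2.925
vertex 2.169 4.211 3.013
endloop
endfacet
facet normal -0.287 0.699 0.655
outer loop
vertex 2.169 4.211 3.013
vertex 3.038 3.06 4.62
vertex 3.634 3.794 4.098
endloop
endfacet
facet normal 0.783 -0.223 0.580
outer loop
vertex 3.634 3.794 4.098
vertex 3.551 1.809 3.447
vertex 4.147 2.543 2.925
endloop
endfacet
facet normal 0.783 -0.223 0.580
outer loop
vertex 3.038 3.06 4.62
vertex 3.551 1.809 3.447
vertex 3.634 3.794 4.098
endloop
endfacet
facet normal -0.899 0.412 -0.147
outer loop
vertex -1.856 2.818 -0.041
vertex -1.091 3.875 -1.75
vertex -2.287 1.522 -1.037
endloop
endfacet
facet normal -0.356 -0.492 0.794
outer loop
vertex -1.029 0.945 -0.83
vertex -1.856 2.818 -0.041
vertex -2.287 1.522 -1.037
endloop
endfacet
facet normal -0.899 0.412 -0.148
outer loop
vertex -2.287 1.522 -1.037
vertex -1.091 3.875 -1.75
vertex -1.522 2.579 -2.745
endloop
endfacet
facet normal -0.255 -0.767 -0.589
outer loop
vertex -1.522 2.579 -2.745
vertex -1.029 0.945 -0.83
vertex -2.287 1.522 -1.037
endloop
endfacet
facet normal 0.255 0.767 0.589
outer loop
vertex -1.856 2.818 -0.041
vertex 0.167 3.298 -1.543
vertex -1.091 3.875 -1.75
endloop
endfacet
facet normal -0.356 -0.492 0.795
outer loop
vertex -0.598 2.241 0.165
vertex -1.856 2.818 -0.041
vertex -1.029 0.945 -0.83
endloop
endfacet
facet normal 0.255 0.767 0.589
outer loop
vertex -0.598 2.241 0.165
vertex 0.167 3.298 -1.543
vertex -1.856 2.818 -0.041
endloop
endfacet
facet normal 0.356 0.492 -0.795
outer loop
vertex -1.091 3.875 -1.75
vertex 0.167 3.298 -1.543
vertex -1.522 2.579 -2.745
endloop
endfacet
facet normal -0.255 -0.767 -0.589
outer loop
vertex -0.264 2.002 -2.539
vertex -1.029 0.945 -0.83
vertex -1.522 2.579 -2.745
endloop
endfacet
facet normal 0.356 0.492 -0.794
outer loop
vertex -1.522 2.579 -2.745
vertex 0.167 3.298 -1.543
vertex -0.264 2.002 -2.539
endloop
endfacet
facet normal 0.899 -0.412 0.147
outer loop
vertex -0.264 2.002 -2.539
vertex -0.598 2.241 0.165
vertex -1.029 0.945 -0.83
endloop
endfacet
facet normal 0.899 -0.412 0.147
outer loop
vertex 0.167 3.298 -1.543
vertex -0.598 2.241 0.165
vertex -0.264 2.002 -2.539
endloop
endfacet

endsolid


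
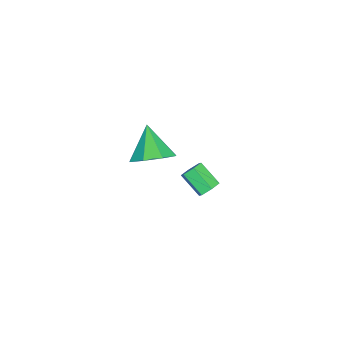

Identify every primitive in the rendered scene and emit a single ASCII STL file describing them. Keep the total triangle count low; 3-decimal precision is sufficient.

solid 
facet normal 0.331 0.733 -0.595
outer loop
vertex 0.088 -1.906 -3.283
vertex -0.438 -1.731 -3.36
vertex -0.134 -1.525 -2.937
endloop
endfacet
facet normal 0.857 0.031 0.515
outer loop
vertex 0.088 -1.906 -3.283
vertex -0.134 -1.525 -2.937
vertex -0.335 -2.844 -2.523
endloop
endfacet
facet normal 0.856 0.031 0.515
outer loop
vertex -0.335 -2.844 -2.523
vertex -0.134 -1.525 -2.937
vertex -0.557 -2.464 -2.177
endloop
endfacet
facet normal -0.330 -0.734 0.594
outer loop
vertex -0.335 -2.844 -2.523
vertex -0.557 -2.464 -2.177
vertex -0.862 -2.669 -2.6
endloop
endfacet
facet normal 0.331 0.733 -0.595
outer loop
vertex -0.134 -1.525 -2.937
vertex -0.438 -1.731 -3.36
vertex -0.66 -1.35 -3.014
endloop
endfacet
facet normal 0.085 0.604 0.793
outer loop
vertex -0.134 -1.525 -2.937
vertex -0.66 -1.35 -3.014
vertex -0.557 -2.464 -2.177
endloop
endfacet
facet normal 0.085 0.604 0.793
outer loop
vertex -0.557 -2.464 -2.177
vertex -0.66 -1.35 -3.014
vertex -1.084 -2.289 -2.254
endloop
endfacet
facet normal -0.330 -0.734 0.594
outer loop
vertex -0.557 -2.464 -2.177
vertex -1.084 -2.289 -2.254
vertex -0.862 -2.669 -2.6
endloop
endfacet
facet normal 0.330 0.733 -0.595
outer loop
vertex -0.66 -1.35 -3.014
vertex -0.438 -1.731 -3.36
vertex -0.965 -1.556 -3.437
endloop
endfacet
facet normal -0.771 0.573 0.277
outer loop
vertex -0.66 -1.35 -3.014
vertex -0.965 -1.556 -3.437
vertex -1.084 -2.289 -2.254
endloop
endfacet
facet normal -0.772 0.573 0.277
outer loop
vertex -1.084 -2.289 -2.254
vertex -0.965 -1.556 -3.437
vertex -1.388 -2.494 -2.677
endloop
endfacet
facet normal -0.331 -0.734 0.593
outer loop
vertex -1.084 -2.289 -2.254
vertex -1.388 -2.494 -2.677
vertex -0.862 -2.669 -2.6
endloop
endfacet
facet normal 0.330 0.734 -0.594
outer loop
vertex -0.965 -1.556 -3.437
vertex -0.438 -1.731 -3.36
vertex -0.743 -1.936 -3.783
endloop
endfacet
facet normal -0.856 -0.031 -0.515
outer loop
vertex -0.965 -1.556 -3.437
vertex -0.743 -1.936 -3.783
vertex -1.388 -2.494 -2.677
endloop
endfacet
facet normal -0.856 -0.031 -0.515
outer loop
vertex -1.388 -2.494 -2.677
vertex -0.743 -1.936 -3.783
vertex -1.166 -2.875 -3.023
endloop
endfacet
facet normal -0.331 -0.733 0.595
outer loop
vertex -1.388 -2.494 -2.677
vertex -1.166 -2.875 -3.023
vertex -0.862 -2.669 -2.6
endloop
endfacet
facet normal 0.330 0.734 -0.594
outer loop
vertex -0.743 -1.936 -3.783
vertex -0.438 -1.731 -3.36
vertex -0.216 -2.111 -3.706
endloop
endfacet
facet normal -0.085 -0.604 -0.793
outer loop
vertex -0.743 -1.936 -3.783
vertex -0.216 -2.111 -3.706
vertex -1.166 -2.875 -3.023
endloop
endfacet
facet normal -0.085 -0.603 -0.793
outer loop
vertex -1.166 -2.875 -3.023
vertex -0.216 -2.111 -3.706
vertex -0.64 -3.05 -2.946
endloop
endfacet
facet normal -0.331 -0.733 0.595
outer loop
vertex -1.166 -2.875 -3.023
vertex -0.64 -3.05 -2.946
vertex -0.862 -2.669 -2.6
endloop
endfacet
facet normal 0.331 0.734 -0.593
outer loop
vertex -0.216 -2.111 -3.706
vertex -0.438 -1.731 -3.36
vertex 0.088 -1.906 -3.283
endloop
endfacet
facet normal 0.772 -0.573 -0.277
outer loop
vertex -0.216 -2.111 -3.706
vertex 0.088 -1.906 -3.283
vertex -0.64 -3.05 -2.946
endloop
endfacet
facet normal 0.771 -0.573 -0.277
outer loop
vertex -0.64 -3.05 -2.946
vertex 0.088 -1.906 -3.283
vertex -0.335 -2.844 -2.523
endloop
endfacet
facet normal -0.330 -0.733 0.595
outer loop
vertex -0.64 -3.05 -2.946
vertex -0.335 -2.844 -2.523
vertex -0.862 -2.669 -2.6
endloop
endfacet
facet normal 0.601 0.342 -0.722
outer loop
vertex 3.603 -2.516 2.625
vertex 3.113 -3.084 1.948
vertex 3.006 -2.145 2.304
endloop
endfacet
facet normal -0.124 0.527 0.841
outer loop
vertex 3.603 -2.516 2.625
vertex 3.006 -2.145 2.304
vertex 2.147 -3.636 3.112
endloop
endfacet
facet normal 0.600 0.342 -0.723
outer loop
vertex 3.006 -2.145 2.304
vertex 3.113 -3.084 1.948
vertex 2.471 -2.324 1.775
endloop
endfacet
facet normal -0.648 0.616 0.447
outer loop
vertex 3.006 -2.145 2.304
vertex 2.471 -2.324 1.775
vertex 2.147 -3.636 3.112
endloop
endfacet
facet normal 0.600 0.343 -0.723
outer loop
vertex 2.471 -2.324 1.775
vertex 3.113 -3.084 1.948
vertex 2.313 -2.948 1.348
endloop
endfacet
facet normal -0.970 0.243 0.004
outer loop
vertex 2.471 -2.324 1.775
vertex 2.313 -2.948 1.348
vertex 2.147 -3.636 3.112
endloop
endfacet
facet normal 0.600 0.343 -0.722
outer loop
vertex 2.313 -2.948 1.348
vertex 3.113 -3.084 1.948
vertex 2.624 -3.652 1.272
endloop
endfacet
facet normal -0.899 -0.372 -0.230
outer loop
vertex 2.313 -2.948 1.348
vertex 2.624 -3.652 1.272
vertex 2.147 -3.636 3.112
endloop
endfacet
facet normal 0.600 0.343 -0.722
outer loop
vertex 2.624 -3.652 1.272
vertex 3.113 -3.084 1.948
vertex 3.221 -4.023 1.592
endloop
endfacet
facet normal -0.478 -0.870 -0.116
outer loop
vertex 2.624 -3.652 1.272
vertex 3.221 -4.023 1.592
vertex 2.147 -3.636 3.112
endloop
endfacet
facet normal 0.601 0.343 -0.722
outer loop
vertex 3.221 -4.023 1.592
vertex 3.113 -3.084 1.948
vertex 3.756 -3.844 2.122
endloop
endfacet
facet normal 0.046 -0.960 0.277
outer loop
vertex 3.221 -4.023 1.592
vertex 3.756 -3.844 2.122
vertex 2.147 -3.636 3.112
endloop
endfacet
facet normal 0.600 0.342 -0.723
outer loop
vertex 3.756 -3.844 2.122
vertex 3.113 -3.084 1.948
vertex 3.914 -3.22 2.549
endloop
endfacet
facet normal 0.368 -0.587 0.721
outer loop
vertex 3.756 -3.844 2.122
vertex 3.914 -3.22 2.549
vertex 2.147 -3.636 3.112
endloop
endfacet
facet normal 0.600 0.343 -0.722
outer loop
vertex 3.914 -3.22 2.549
vertex 3.113 -3.084 1.948
vertex 3.603 -2.516 2.625
endloop
endfacet
facet normal 0.297 0.028 0.954
outer loop
vertex 3.914 -3.22 2.549
vertex 3.603 -2.516 2.625
vertex 2.147 -3.636 3.112
endloop
endfacet

endsolid


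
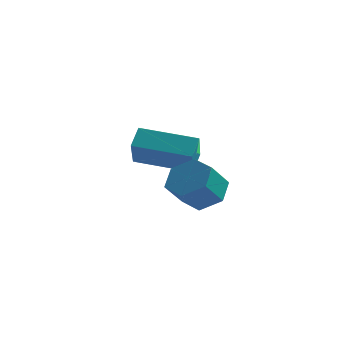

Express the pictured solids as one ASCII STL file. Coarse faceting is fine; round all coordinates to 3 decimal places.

solid 
facet normal 0.289 0.631 -0.720
outer loop
vertex 3.547 -1.832 1.794
vertex 2.819 -1.339 1.934
vertex 3.567 -1.167 2.385
endloop
endfacet
facet normal 0.957 -0.208 0.202
outer loop
vertex 3.547 -1.832 1.794
vertex 3.567 -1.167 2.385
vertex 3.188 -2.615 2.686
endloop
endfacet
facet normal 0.957 -0.208 0.202
outer loop
vertex 3.188 -2.615 2.686
vertex 3.567 -1.167 2.385
vertex 3.208 -1.949 3.277
endloop
endfacet
facet normal -0.290 -0.630 0.720
outer loop
vertex 3.188 -2.615 2.686
vertex 3.208 -1.949 3.277
vertex 2.461 -2.121 2.826
endloop
endfacet
facet normal 0.289 0.631 -0.720
outer loop
vertex 3.567 -1.167 2.385
vertex 2.819 -1.339 1.934
vertex 2.84 -0.674 2.525
endloop
endfacet
facet normal 0.498 0.543 0.676
outer loop
vertex 3.567 -1.167 2.385
vertex 2.84 -0.674 2.525
vertex 3.208 -1.949 3.277
endloop
endfacet
facet normal 0.498 0.543 0.676
outer loop
vertex 3.208 -1.949 3.277
vertex 2.84 -0.674 2.525
vertex 2.481 -1.456 3.417
endloop
endfacet
facet normal -0.289 -0.631 0.720
outer loop
vertex 3.208 -1.949 3.277
vertex 2.481 -1.456 3.417
vertex 2.461 -2.121 2.826
endloop
endfacet
facet normal 0.290 0.631 -0.720
outer loop
vertex 2.84 -0.674 2.525
vertex 2.819 -1.339 1.934
vertex 2.092 -0.845 2.074
endloop
endfacet
facet normal -0.458 0.752 0.475
outer loop
vertex 2.84 -0.674 2.525
vertex 2.092 -0.845 2.074
vertex 2.481 -1.456 3.417
endloop
endfacet
facet normal -0.459 0.751 0.475
outer loop
vertex 2.481 -1.456 3.417
vertex 2.092 -0.845 2.074
vertex 1.733 -1.628 2.966
endloop
endfacet
facet normal -0.289 -0.631 0.720
outer loop
vertex 2.481 -1.456 3.417
vertex 1.733 -1.628 2.966
vertex 2.461 -2.121 2.826
endloop
endfacet
facet normal 0.290 0.630 -0.720
outer loop
vertex 2.092 -0.845 2.074
vertex 2.819 -1.339 1.934
vertex 2.072 -1.511 1.483
endloop
endfacet
facet normal -0.957 0.208 -0.202
outer loop
vertex 2.092 -0.845 2.074
vertex 2.072 -1.511 1.483
vertex 1.733 -1.628 2.966
endloop
endfacet
facet normal -0.957 0.209 -0.202
outer loop
vertex 1.733 -1.628 2.966
vertex 2.072 -1.511 1.483
vertex 1.713 -2.293 2.375
endloop
endfacet
facet normal -0.289 -0.631 0.720
outer loop
vertex 1.733 -1.628 2.966
vertex 1.713 -2.293 2.375
vertex 2.461 -2.121 2.826
endloop
endfacet
facet normal 0.289 0.631 -0.720
outer loop
vertex 2.072 -1.511 1.483
vertex 2.819 -1.339 1.934
vertex 2.799 -2.004 1.343
endloop
endfacet
facet normal -0.498 -0.543 -0.676
outer loop
vertex 2.072 -1.511 1.483
vertex 2.799 -2.004 1.343
vertex 1.713 -2.293 2.375
endloop
endfacet
facet normal -0.498 -0.543 -0.676
outer loop
vertex 1.713 -2.293 2.375
vertex 2.799 -2.004 1.343
vertex 2.44 -2.786 2.235
endloop
endfacet
facet normal -0.289 -0.631 0.720
outer loop
vertex 1.713 -2.293 2.375
vertex 2.44 -2.786 2.235
vertex 2.461 -2.121 2.826
endloop
endfacet
facet normal 0.289 0.631 -0.720
outer loop
vertex 2.799 -2.004 1.343
vertex 2.819 -1.339 1.934
vertex 3.547 -1.832 1.794
endloop
endfacet
facet normal 0.459 -0.751 -0.474
outer loop
vertex 2.799 -2.004 1.343
vertex 3.547 -1.832 1.794
vertex 2.44 -2.786 2.235
endloop
endfacet
facet normal 0.458 -0.751 -0.475
outer loop
vertex 2.44 -2.786 2.235
vertex 3.547 -1.832 1.794
vertex 3.188 -2.615 2.686
endloop
endfacet
facet normal -0.290 -0.631 0.720
outer loop
vertex 2.44 -2.786 2.235
vertex 3.188 -2.615 2.686
vertex 2.461 -2.121 2.826
endloop
endfacet
facet normal -0.984 -0.076 0.160
outer loop
vertex -0.472 1.701 3.548
vertex -0.727 2.686 2.446
vertex -0.519 0.988 2.921
endloop
endfacet
facet normal 0.170 -0.657 0.734
outer loop
vertex 1.627 1.154 2.574
vertex -0.472 1.701 3.548
vertex -0.519 0.988 2.921
endloop
endfacet
facet normal -0.984 -0.076 0.159
outer loop
vertex -0.519 0.988 2.921
vertex -0.727 2.686 2.446
vertex -0.773 1.974 1.819
endloop
endfacet
facet normal -0.049 -0.750 -0.660
outer loop
vertex -0.773 1.974 1.819
vertex 1.627 1.154 2.574
vertex -0.519 0.988 2.921
endloop
endfacet
facet normal 0.049 0.750 0.659
outer loop
vertex -0.472 1.701 3.548
vertex 1.419 2.852 2.099
vertex -0.727 2.686 2.446
endloop
endfacet
facet normal 0.169 -0.657 0.734
outer loop
vertex 1.673 1.866 3.201
vertex -0.472 1.701 3.548
vertex 1.627 1.154 2.574
endloop
endfacet
facet normal 0.049 0.750 0.660
outer loop
vertex 1.673 1.866 3.201
vertex 1.419 2.852 2.099
vertex -0.472 1.701 3.548
endloop
endfacet
facet normal -0.170 0.657 -0.734
outer loop
vertex -0.727 2.686 2.446
vertex 1.419 2.852 2.099
vertex -0.773 1.974 1.819
endloop
endfacet
facet normal -0.049 -0.750 -0.659
outer loop
vertex 1.372 2.139 1.472
vertex 1.627 1.154 2.574
vertex -0.773 1.974 1.819
endloop
endfacet
facet normal -0.169 0.657 -0.735
outer loop
vertex -0.773 1.974 1.819
vertex 1.419 2.852 2.099
vertex 1.372 2.139 1.472
endloop
endfacet
facet normal 0.984 0.077 -0.159
outer loop
vertex 1.372 2.139 1.472
vertex 1.673 1.866 3.201
vertex 1.627 1.154 2.574
endloop
endfacet
facet normal 0.984 0.075 -0.159
outer loop
vertex 1.419 2.852 2.099
vertex 1.673 1.866 3.201
vertex 1.372 2.139 1.472
endloop
endfacet

endsolid


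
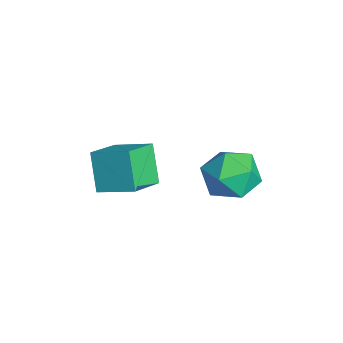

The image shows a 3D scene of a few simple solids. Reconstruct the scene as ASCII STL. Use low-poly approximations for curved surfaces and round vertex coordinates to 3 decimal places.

solid 
facet normal -0.562 -0.007 0.827
outer loop
vertex -3.021 -3.859 -1.92
vertex -2.144 -2.666 -1.314
vertex -4.0 -2.806 -2.576
endloop
endfacet
facet normal -0.548 -0.746 -0.379
outer loop
vertex -3.056 -2.794 -3.966
vertex -3.021 -3.859 -1.92
vertex -4.0 -2.806 -2.576
endloop
endfacet
facet normal -0.562 -0.007 0.827
outer loop
vertex -4.0 -2.806 -2.576
vertex -2.144 -2.666 -1.314
vertex -3.123 -1.613 -1.97
endloop
endfacet
facet normal -0.620 0.666 -0.415
outer loop
vertex -3.123 -1.613 -1.97
vertex -3.056 -2.794 -3.966
vertex -4.0 -2.806 -2.576
endloop
endfacet
facet normal 0.620 -0.666 0.415
outer loop
vertex -3.021 -3.859 -1.92
vertex -1.2 -2.654 -2.704
vertex -2.144 -2.666 -1.314
endloop
endfacet
facet normal -0.548 -0.746 -0.379
outer loop
vertex -2.077 -3.847 -3.31
vertex -3.021 -3.859 -1.92
vertex -3.056 -2.794 -3.966
endloop
endfacet
facet normal 0.620 -0.666 0.415
outer loop
vertex -2.077 -3.847 -3.31
vertex -1.2 -2.654 -2.704
vertex -3.021 -3.859 -1.92
endloop
endfacet
facet normal 0.548 0.746 0.379
outer loop
vertex -2.144 -2.666 -1.314
vertex -1.2 -2.654 -2.704
vertex -3.123 -1.613 -1.97
endloop
endfacet
facet normal -0.620 0.666 -0.415
outer loop
vertex -2.179 -1.601 -3.36
vertex -3.056 -2.794 -3.966
vertex -3.123 -1.613 -1.97
endloop
endfacet
facet normal 0.548 0.746 0.379
outer loop
vertex -3.123 -1.613 -1.97
vertex -1.2 -2.654 -2.704
vertex -2.179 -1.601 -3.36
endloop
endfacet
facet normal 0.562 0.007 -0.827
outer loop
vertex -2.179 -1.601 -3.36
vertex -2.077 -3.847 -3.31
vertex -3.056 -2.794 -3.966
endloop
endfacet
facet normal 0.562 0.007 -0.827
outer loop
vertex -1.2 -2.654 -2.704
vertex -2.077 -3.847 -3.31
vertex -2.179 -1.601 -3.36
endloop
endfacet
facet normal 0.040 0.453 0.891
outer loop
vertex -2.561 1.856 -2.773
vertex -2.279 0.812 -2.255
vertex -1.412 1.533 -2.661
endloop
endfacet
facet normal 0.218 0.904 0.367
outer loop
vertex -2.561 1.856 -2.773
vertex -1.412 1.533 -2.661
vertex -1.796 2.039 -3.678
endloop
endfacet
facet normal -0.330 0.940 -0.089
outer loop
vertex -2.561 1.856 -2.773
vertex -1.796 2.039 -3.678
vertex -2.9 1.63 -3.9
endloop
endfacet
facet normal -0.846 0.510 0.152
outer loop
vertex -2.561 1.856 -2.773
vertex -2.9 1.63 -3.9
vertex -3.199 0.872 -3.021
endloop
endfacet
facet normal -0.618 0.209 0.758
outer loop
vertex -2.561 1.856 -2.773
vertex -3.199 0.872 -3.021
vertex -2.279 0.812 -2.255
endloop
endfacet
facet normal 0.777 0.629 0.020
outer loop
vertex -1.796 2.039 -3.678
vertex -1.412 1.533 -2.661
vertex -1.041 1.108 -3.719
endloop
endfacet
facet normal 0.490 -0.101 0.866
outer loop
vertex -1.412 1.533 -2.661
vertex -2.279 0.812 -2.255
vertex -1.34 0.35 -2.84
endloop
endfacet
facet normal -0.575 -0.495 0.652
outer loop
vertex -2.279 0.812 -2.255
vertex -3.199 0.872 -3.021
vertex -2.444 -0.059 -3.062
endloop
endfacet
facet normal -0.945 -0.008 -0.328
outer loop
vertex -3.199 0.872 -3.021
vertex -2.9 1.63 -3.9
vertex -2.828 0.447 -4.079
endloop
endfacet
facet normal -0.110 0.687 -0.719
outer loop
vertex -2.9 1.63 -3.9
vertex -1.796 2.039 -3.678
vertex -1.961 1.168 -4.485
endloop
endfacet
facet normal 0.846 -0.510 -0.152
outer loop
vertex -1.679 0.124 -3.967
vertex -1.041 1.108 -3.719
vertex -1.34 0.35 -2.84
endloop
endfacet
facet normal 0.330 -0.940 0.089
outer loop
vertex -1.679 0.124 -3.967
vertex -1.34 0.35 -2.84
vertex -2.444 -0.059 -3.062
endloop
endfacet
facet normal -0.218 -0.904 -0.367
outer loop
vertex -1.679 0.124 -3.967
vertex -2.444 -0.059 -3.062
vertex -2.828 0.447 -4.079
endloop
endfacet
facet normal -0.040 -0.453 -0.891
outer loop
vertex -1.679 0.124 -3.967
vertex -2.828 0.447 -4.079
vertex -1.961 1.168 -4.485
endloop
endfacet
facet normal 0.618 -0.209 -0.758
outer loop
vertex -1.679 0.124 -3.967
vertex -1.961 1.168 -4.485
vertex -1.041 1.108 -3.719
endloop
endfacet
facet normal 0.945 0.008 0.328
outer loop
vertex -1.34 0.35 -2.84
vertex -1.041 1.108 -3.719
vertex -1.412 1.533 -2.661
endloop
endfacet
facet normal 0.110 -0.687 0.719
outer loop
vertex -2.444 -0.059 -3.062
vertex -1.34 0.35 -2.84
vertex -2.279 0.812 -2.255
endloop
endfacet
facet normal -0.777 -0.629 -0.020
outer loop
vertex -2.828 0.447 -4.079
vertex -2.444 -0.059 -3.062
vertex -3.199 0.872 -3.021
endloop
endfacet
facet normal -0.490 0.101 -0.866
outer loop
vertex -1.961 1.168 -4.485
vertex -2.828 0.447 -4.079
vertex -2.9 1.63 -3.9
endloop
endfacet
facet normal 0.575 0.495 -0.652
outer loop
vertex -1.041 1.108 -3.719
vertex -1.961 1.168 -4.485
vertex -1.796 2.039 -3.678
endloop
endfacet

endsolid


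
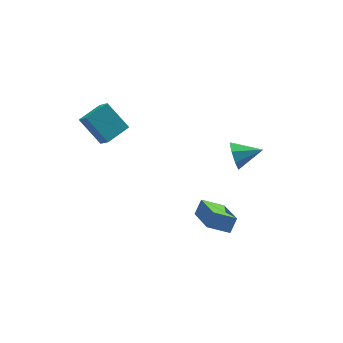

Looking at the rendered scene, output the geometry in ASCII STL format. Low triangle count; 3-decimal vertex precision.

solid 
facet normal -0.432 0.585 0.686
outer loop
vertex -4.213 3.811 4.007
vertex -2.985 4.363 4.31
vertex -4.372 4.58 3.251
endloop
endfacet
facet normal -0.890 -0.400 -0.220
outer loop
vertex -3.615 3.557 2.05
vertex -4.213 3.811 4.007
vertex -4.372 4.58 3.251
endloop
endfacet
facet normal -0.432 0.585 0.686
outer loop
vertex -4.372 4.58 3.251
vertex -2.985 4.363 4.31
vertex -3.144 5.132 3.554
endloop
endfacet
facet normal -0.146 0.706 -0.693
outer loop
vertex -3.144 5.132 3.554
vertex -3.615 3.557 2.05
vertex -4.372 4.58 3.251
endloop
endfacet
facet normal 0.146 -0.706 0.693
outer loop
vertex -4.213 3.811 4.007
vertex -2.228 3.34 3.109
vertex -2.985 4.363 4.31
endloop
endfacet
facet normal -0.890 -0.400 -0.220
outer loop
vertex -3.456 2.788 2.806
vertex -4.213 3.811 4.007
vertex -3.615 3.557 2.05
endloop
endfacet
facet normal 0.146 -0.706 0.693
outer loop
vertex -3.456 2.788 2.806
vertex -2.228 3.34 3.109
vertex -4.213 3.811 4.007
endloop
endfacet
facet normal 0.890 0.400 0.220
outer loop
vertex -2.985 4.363 4.31
vertex -2.228 3.34 3.109
vertex -3.144 5.132 3.554
endloop
endfacet
facet normal -0.146 0.706 -0.693
outer loop
vertex -2.387 4.109 2.353
vertex -3.615 3.557 2.05
vertex -3.144 5.132 3.554
endloop
endfacet
facet normal 0.890 0.400 0.220
outer loop
vertex -3.144 5.132 3.554
vertex -2.228 3.34 3.109
vertex -2.387 4.109 2.353
endloop
endfacet
facet normal 0.432 -0.585 -0.686
outer loop
vertex -2.387 4.109 2.353
vertex -3.456 2.788 2.806
vertex -3.615 3.557 2.05
endloop
endfacet
facet normal 0.432 -0.585 -0.686
outer loop
vertex -2.228 3.34 3.109
vertex -3.456 2.788 2.806
vertex -2.387 4.109 2.353
endloop
endfacet
facet normal -0.936 0.231 -0.266
outer loop
vertex 2.7 1.543 0.593
vertex 2.415 1.213 1.311
vertex 2.672 1.975 1.067
endloop
endfacet
facet normal 0.755 0.506 -0.417
outer loop
vertex 2.7 1.543 0.593
vertex 2.672 1.975 1.067
vertex 3.745 0.887 1.689
endloop
endfacet
facet normal -0.936 0.230 -0.266
outer loop
vertex 2.672 1.975 1.067
vertex 2.415 1.213 1.311
vertex 2.493 1.962 1.685
endloop
endfacet
facet normal 0.638 0.744 0.200
outer loop
vertex 2.672 1.975 1.067
vertex 2.493 1.962 1.685
vertex 3.745 0.887 1.689
endloop
endfacet
facet normal -0.936 0.230 -0.266
outer loop
vertex 2.493 1.962 1.685
vertex 2.415 1.213 1.311
vertex 2.269 1.51 2.083
endloop
endfacet
facet normal 0.410 0.480 0.776
outer loop
vertex 2.493 1.962 1.685
vertex 2.269 1.51 2.083
vertex 3.745 0.887 1.689
endloop
endfacet
facet normal -0.936 0.230 -0.266
outer loop
vertex 2.269 1.51 2.083
vertex 2.415 1.213 1.311
vertex 2.13 0.884 2.03
endloop
endfacet
facet normal 0.205 -0.128 0.970
outer loop
vertex 2.269 1.51 2.083
vertex 2.13 0.884 2.03
vertex 3.745 0.887 1.689
endloop
endfacet
facet normal -0.936 0.230 -0.266
outer loop
vertex 2.13 0.884 2.03
vertex 2.415 1.213 1.311
vertex 2.159 0.452 1.555
endloop
endfacet
facet normal 0.143 -0.728 0.671
outer loop
vertex 2.13 0.884 2.03
vertex 2.159 0.452 1.555
vertex 3.745 0.887 1.689
endloop
endfacet
facet normal -0.936 0.230 -0.265
outer loop
vertex 2.159 0.452 1.555
vertex 2.415 1.213 1.311
vertex 2.337 0.465 0.938
endloop
endfacet
facet normal 0.260 -0.964 0.055
outer loop
vertex 2.159 0.452 1.555
vertex 2.337 0.465 0.938
vertex 3.745 0.887 1.689
endloop
endfacet
facet normal -0.936 0.231 -0.267
outer loop
vertex 2.337 0.465 0.938
vertex 2.415 1.213 1.311
vertex 2.562 0.917 0.539
endloop
endfacet
facet normal 0.488 -0.702 -0.520
outer loop
vertex 2.337 0.465 0.938
vertex 2.562 0.917 0.539
vertex 3.745 0.887 1.689
endloop
endfacet
facet normal -0.936 0.229 -0.266
outer loop
vertex 2.562 0.917 0.539
vertex 2.415 1.213 1.311
vertex 2.7 1.543 0.593
endloop
endfacet
facet normal 0.693 -0.091 -0.715
outer loop
vertex 2.562 0.917 0.539
vertex 2.7 1.543 0.593
vertex 3.745 0.887 1.689
endloop
endfacet
facet normal -0.498 -0.333 -0.801
outer loop
vertex 1.343 -1.199 -2.22
vertex 0.251 -0.909 -1.662
vertex 1.421 0.749 -3.079
endloop
endfacet
facet normal 0.867 -0.230 -0.443
outer loop
vertex 1.869 1.049 -2.358
vertex 1.343 -1.199 -2.22
vertex 1.421 0.749 -3.079
endloop
endfacet
facet normal -0.498 -0.333 -0.801
outer loop
vertex 1.421 0.749 -3.079
vertex 0.251 -0.909 -1.662
vertex 0.329 1.039 -2.521
endloop
endfacet
facet normal 0.037 0.914 -0.403
outer loop
vertex 0.329 1.039 -2.521
vertex 1.869 1.049 -2.358
vertex 1.421 0.749 -3.079
endloop
endfacet
facet normal -0.037 -0.914 0.403
outer loop
vertex 1.343 -1.199 -2.22
vertex 0.699 -0.609 -0.941
vertex 0.251 -0.909 -1.662
endloop
endfacet
facet normal 0.867 -0.230 -0.443
outer loop
vertex 1.791 -0.899 -1.499
vertex 1.343 -1.199 -2.22
vertex 1.869 1.049 -2.358
endloop
endfacet
facet normal -0.037 -0.914 0.403
outer loop
vertex 1.791 -0.899 -1.499
vertex 0.699 -0.609 -0.941
vertex 1.343 -1.199 -2.22
endloop
endfacet
facet normal -0.867 0.230 0.443
outer loop
vertex 0.251 -0.909 -1.662
vertex 0.699 -0.609 -0.941
vertex 0.329 1.039 -2.521
endloop
endfacet
facet normal 0.037 0.914 -0.403
outer loop
vertex 0.777 1.339 -1.8
vertex 1.869 1.049 -2.358
vertex 0.329 1.039 -2.521
endloop
endfacet
facet normal -0.867 0.230 0.443
outer loop
vertex 0.329 1.039 -2.521
vertex 0.699 -0.609 -0.941
vertex 0.777 1.339 -1.8
endloop
endfacet
facet normal 0.498 0.333 0.801
outer loop
vertex 0.777 1.339 -1.8
vertex 1.791 -0.899 -1.499
vertex 1.869 1.049 -2.358
endloop
endfacet
facet normal 0.498 0.333 0.801
outer loop
vertex 0.699 -0.609 -0.941
vertex 1.791 -0.899 -1.499
vertex 0.777 1.339 -1.8
endloop
endfacet

endsolid


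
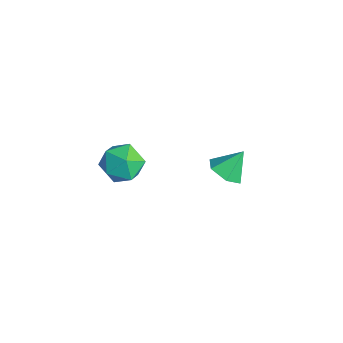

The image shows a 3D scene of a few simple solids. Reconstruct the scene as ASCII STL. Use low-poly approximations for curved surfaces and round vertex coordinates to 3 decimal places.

solid 
facet normal -0.000 -0.631 -0.776
outer loop
vertex -1.466 2.804 -1.834
vertex -2.35 2.379 -1.488
vertex -2.383 3.185 -2.144
endloop
endfacet
facet normal 0.413 0.904 -0.109
outer loop
vertex -1.466 2.804 -1.834
vertex -2.383 3.185 -2.144
vertex -2.35 3.401 -0.232
endloop
endfacet
facet normal -0.000 -0.631 -0.776
outer loop
vertex -2.383 3.185 -2.144
vertex -2.35 2.379 -1.488
vertex -3.267 2.76 -1.798
endloop
endfacet
facet normal -0.460 0.883 -0.092
outer loop
vertex -2.383 3.185 -2.144
vertex -3.267 2.76 -1.798
vertex -2.35 3.401 -0.232
endloop
endfacet
facet normal -0.000 -0.631 -0.776
outer loop
vertex -3.267 2.76 -1.798
vertex -2.35 2.379 -1.488
vertex -3.234 1.954 -1.142
endloop
endfacet
facet normal -0.873 0.285 0.395
outer loop
vertex -3.267 2.76 -1.798
vertex -3.234 1.954 -1.142
vertex -2.35 3.401 -0.232
endloop
endfacet
facet normal -0.000 -0.631 -0.776
outer loop
vertex -3.234 1.954 -1.142
vertex -2.35 2.379 -1.488
vertex -2.318 1.572 -0.832
endloop
endfacet
facet normal -0.413 -0.290 0.863
outer loop
vertex -3.234 1.954 -1.142
vertex -2.318 1.572 -0.832
vertex -2.35 3.401 -0.232
endloop
endfacet
facet normal -0.000 -0.631 -0.776
outer loop
vertex -2.318 1.572 -0.832
vertex -2.35 2.379 -1.488
vertex -1.434 1.997 -1.178
endloop
endfacet
facet normal 0.461 -0.269 0.846
outer loop
vertex -2.318 1.572 -0.832
vertex -1.434 1.997 -1.178
vertex -2.35 3.401 -0.232
endloop
endfacet
facet normal -0.000 -0.631 -0.776
outer loop
vertex -1.434 1.997 -1.178
vertex -2.35 2.379 -1.488
vertex -1.466 2.804 -1.834
endloop
endfacet
facet normal 0.874 0.327 0.360
outer loop
vertex -1.434 1.997 -1.178
vertex -1.466 2.804 -1.834
vertex -2.35 3.401 -0.232
endloop
endfacet
facet normal -0.102 0.918 0.384
outer loop
vertex -1.64 -2.697 3.205
vertex -1.439 -3.142 4.323
vertex -0.503 -2.754 3.644
endloop
endfacet
facet normal 0.156 0.947 -0.281
outer loop
vertex -1.64 -2.697 3.205
vertex -0.503 -2.754 3.644
vertex -0.725 -3.061 2.485
endloop
endfacet
facet normal -0.312 0.627 -0.713
outer loop
vertex -1.64 -2.697 3.205
vertex -0.725 -3.061 2.485
vertex -1.799 -3.638 2.447
endloop
endfacet
facet normal -0.860 0.400 -0.316
outer loop
vertex -1.64 -2.697 3.205
vertex -1.799 -3.638 2.447
vertex -2.24 -3.689 3.583
endloop
endfacet
facet normal -0.730 0.580 0.362
outer loop
vertex -1.64 -2.697 3.205
vertex -2.24 -3.689 3.583
vertex -1.439 -3.142 4.323
endloop
endfacet
facet normal 0.764 0.573 -0.298
outer loop
vertex -0.725 -3.061 2.485
vertex -0.503 -2.754 3.644
vertex 0.04 -3.731 3.157
endloop
endfacet
facet normal 0.346 0.525 0.777
outer loop
vertex -0.503 -2.754 3.644
vertex -1.439 -3.142 4.323
vertex -0.401 -3.782 4.293
endloop
endfacet
facet normal -0.670 -0.022 0.742
outer loop
vertex -1.439 -3.142 4.323
vertex -2.24 -3.689 3.583
vertex -1.475 -4.359 4.255
endloop
endfacet
facet normal -0.881 -0.312 -0.356
outer loop
vertex -2.24 -3.689 3.583
vertex -1.799 -3.638 2.447
vertex -1.697 -4.666 3.096
endloop
endfacet
facet normal 0.005 0.056 -0.998
outer loop
vertex -1.799 -3.638 2.447
vertex -0.725 -3.061 2.485
vertex -0.761 -4.278 2.417
endloop
endfacet
facet normal 0.860 -0.400 0.316
outer loop
vertex -0.56 -4.723 3.535
vertex 0.04 -3.731 3.157
vertex -0.401 -3.782 4.293
endloop
endfacet
facet normal 0.312 -0.627 0.713
outer loop
vertex -0.56 -4.723 3.535
vertex -0.401 -3.782 4.293
vertex -1.475 -4.359 4.255
endloop
endfacet
facet normal -0.156 -0.947 0.281
outer loop
vertex -0.56 -4.723 3.535
vertex -1.475 -4.359 4.255
vertex -1.697 -4.666 3.096
endloop
endfacet
facet normal 0.102 -0.918 -0.384
outer loop
vertex -0.56 -4.723 3.535
vertex -1.697 -4.666 3.096
vertex -0.761 -4.278 2.417
endloop
endfacet
facet normal 0.730 -0.580 -0.362
outer loop
vertex -0.56 -4.723 3.535
vertex -0.761 -4.278 2.417
vertex 0.04 -3.731 3.157
endloop
endfacet
facet normal 0.881 0.312 0.356
outer loop
vertex -0.401 -3.782 4.293
vertex 0.04 -3.731 3.157
vertex -0.503 -2.754 3.644
endloop
endfacet
facet normal -0.005 -0.056 0.998
outer loop
vertex -1.475 -4.359 4.255
vertex -0.401 -3.782 4.293
vertex -1.439 -3.142 4.323
endloop
endfacet
facet normal -0.764 -0.573 0.298
outer loop
vertex -1.697 -4.666 3.096
vertex -1.475 -4.359 4.255
vertex -2.24 -3.689 3.583
endloop
endfacet
facet normal -0.346 -0.525 -0.777
outer loop
vertex -0.761 -4.278 2.417
vertex -1.697 -4.666 3.096
vertex -1.799 -3.638 2.447
endloop
endfacet
facet normal 0.670 0.022 -0.742
outer loop
vertex 0.04 -3.731 3.157
vertex -0.761 -4.278 2.417
vertex -0.725 -3.061 2.485
endloop
endfacet

endsolid


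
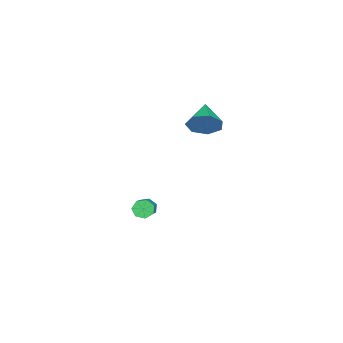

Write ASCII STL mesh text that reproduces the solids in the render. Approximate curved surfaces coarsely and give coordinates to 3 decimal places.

solid 
facet normal 0.875 0.277 -0.398
outer loop
vertex 1.71 3.093 3.959
vertex 1.279 3.502 3.296
vertex 1.531 3.835 4.082
endloop
endfacet
facet normal -0.029 -0.170 0.985
outer loop
vertex 1.71 3.093 3.959
vertex 1.531 3.835 4.082
vertex -0.059 3.078 3.904
endloop
endfacet
facet normal 0.875 0.276 -0.398
outer loop
vertex 1.531 3.835 4.082
vertex 1.279 3.502 3.296
vertex 1.163 4.325 3.613
endloop
endfacet
facet normal -0.332 0.510 0.793
outer loop
vertex 1.531 3.835 4.082
vertex 1.163 4.325 3.613
vertex -0.059 3.078 3.904
endloop
endfacet
facet normal 0.875 0.276 -0.398
outer loop
vertex 1.163 4.325 3.613
vertex 1.279 3.502 3.296
vertex 0.882 4.196 2.905
endloop
endfacet
facet normal -0.690 0.710 0.144
outer loop
vertex 1.163 4.325 3.613
vertex 0.882 4.196 2.905
vertex -0.059 3.078 3.904
endloop
endfacet
facet normal 0.875 0.277 -0.397
outer loop
vertex 0.882 4.196 2.905
vertex 1.279 3.502 3.296
vertex 0.901 3.543 2.492
endloop
endfacet
facet normal -0.835 0.277 -0.476
outer loop
vertex 0.882 4.196 2.905
vertex 0.901 3.543 2.492
vertex -0.059 3.078 3.904
endloop
endfacet
facet normal 0.875 0.277 -0.397
outer loop
vertex 0.901 3.543 2.492
vertex 1.279 3.502 3.296
vertex 1.204 2.86 2.684
endloop
endfacet
facet normal -0.657 -0.459 -0.598
outer loop
vertex 0.901 3.543 2.492
vertex 1.204 2.86 2.684
vertex -0.059 3.078 3.904
endloop
endfacet
facet normal 0.875 0.277 -0.397
outer loop
vertex 1.204 2.86 2.684
vertex 1.279 3.502 3.296
vertex 1.564 2.659 3.337
endloop
endfacet
facet normal -0.291 -0.948 -0.132
outer loop
vertex 1.204 2.86 2.684
vertex 1.564 2.659 3.337
vertex -0.059 3.078 3.904
endloop
endfacet
facet normal 0.875 0.276 -0.398
outer loop
vertex 1.564 2.659 3.337
vertex 1.279 3.502 3.296
vertex 1.71 3.093 3.959
endloop
endfacet
facet normal -0.011 -0.819 0.574
outer loop
vertex 1.564 2.659 3.337
vertex 1.71 3.093 3.959
vertex -0.059 3.078 3.904
endloop
endfacet
facet normal -0.836 -0.243 -0.492
outer loop
vertex 1.001 0.599 -3.695
vertex 0.777 0.42 -3.226
vertex 0.759 0.924 -3.444
endloop
endfacet
facet normal 0.208 0.690 -0.693
outer loop
vertex 1.001 0.599 -3.695
vertex 0.759 0.924 -3.444
vertex 2.447 1.019 -2.844
endloop
endfacet
facet normal 0.208 0.690 -0.693
outer loop
vertex 2.447 1.019 -2.844
vertex 0.759 0.924 -3.444
vertex 2.205 1.345 -2.592
endloop
endfacet
facet normal 0.837 0.242 0.491
outer loop
vertex 2.447 1.019 -2.844
vertex 2.205 1.345 -2.592
vertex 2.223 0.84 -2.374
endloop
endfacet
facet normal -0.836 -0.243 -0.493
outer loop
vertex 0.759 0.924 -3.444
vertex 0.777 0.42 -3.226
vertex 0.53 0.87 -3.029
endloop
endfacet
facet normal -0.267 0.963 -0.022
outer loop
vertex 0.759 0.924 -3.444
vertex 0.53 0.87 -3.029
vertex 2.205 1.345 -2.592
endloop
endfacet
facet normal -0.268 0.963 -0.020
outer loop
vertex 2.205 1.345 -2.592
vertex 0.53 0.87 -3.029
vertex 1.976 1.29 -2.177
endloop
endfacet
facet normal 0.835 0.243 0.493
outer loop
vertex 2.205 1.345 -2.592
vertex 1.976 1.29 -2.177
vertex 2.223 0.84 -2.374
endloop
endfacet
facet normal -0.836 -0.243 -0.493
outer loop
vertex 0.53 0.87 -3.029
vertex 0.777 0.42 -3.226
vertex 0.487 0.476 -2.762
endloop
endfacet
facet normal -0.542 0.511 0.667
outer loop
vertex 0.53 0.87 -3.029
vertex 0.487 0.476 -2.762
vertex 1.976 1.29 -2.177
endloop
endfacet
facet normal -0.542 0.512 0.666
outer loop
vertex 1.976 1.29 -2.177
vertex 0.487 0.476 -2.762
vertex 1.933 0.897 -1.91
endloop
endfacet
facet normal 0.836 0.243 0.492
outer loop
vertex 1.976 1.29 -2.177
vertex 1.933 0.897 -1.91
vertex 2.223 0.84 -2.374
endloop
endfacet
facet normal -0.835 -0.245 -0.493
outer loop
vertex 0.487 0.476 -2.762
vertex 0.777 0.42 -3.226
vertex 0.663 0.04 -2.844
endloop
endfacet
facet normal -0.408 -0.325 0.853
outer loop
vertex 0.487 0.476 -2.762
vertex 0.663 0.04 -2.844
vertex 1.933 0.897 -1.91
endloop
endfacet
facet normal -0.407 -0.327 0.853
outer loop
vertex 1.933 0.897 -1.91
vertex 0.663 0.04 -2.844
vertex 2.109 0.461 -1.993
endloop
endfacet
facet normal 0.836 0.244 0.492
outer loop
vertex 1.933 0.897 -1.91
vertex 2.109 0.461 -1.993
vertex 2.223 0.84 -2.374
endloop
endfacet
facet normal -0.836 -0.243 -0.491
outer loop
vertex 0.663 0.04 -2.844
vertex 0.777 0.42 -3.226
vertex 0.924 -0.11 -3.214
endloop
endfacet
facet normal 0.034 -0.918 0.396
outer loop
vertex 0.663 0.04 -2.844
vertex 0.924 -0.11 -3.214
vertex 2.109 0.461 -1.993
endloop
endfacet
facet normal 0.034 -0.918 0.396
outer loop
vertex 2.109 0.461 -1.993
vertex 0.924 -0.11 -3.214
vertex 2.37 0.311 -2.363
endloop
endfacet
facet normal 0.836 0.243 0.492
outer loop
vertex 2.109 0.461 -1.993
vertex 2.37 0.311 -2.363
vertex 2.223 0.84 -2.374
endloop
endfacet
facet normal -0.836 -0.243 -0.492
outer loop
vertex 0.924 -0.11 -3.214
vertex 0.777 0.42 -3.226
vertex 1.075 0.138 -3.593
endloop
endfacet
facet normal 0.449 -0.819 -0.357
outer loop
vertex 0.924 -0.11 -3.214
vertex 1.075 0.138 -3.593
vertex 2.37 0.311 -2.363
endloop
endfacet
facet normal 0.449 -0.819 -0.358
outer loop
vertex 2.37 0.311 -2.363
vertex 1.075 0.138 -3.593
vertex 2.521 0.559 -2.741
endloop
endfacet
facet normal 0.836 0.242 0.493
outer loop
vertex 2.37 0.311 -2.363
vertex 2.521 0.559 -2.741
vertex 2.223 0.84 -2.374
endloop
endfacet
facet normal -0.836 -0.243 -0.492
outer loop
vertex 1.075 0.138 -3.593
vertex 0.777 0.42 -3.226
vertex 1.001 0.599 -3.695
endloop
endfacet
facet normal 0.527 -0.102 -0.844
outer loop
vertex 1.075 0.138 -3.593
vertex 1.001 0.599 -3.695
vertex 2.521 0.559 -2.741
endloop
endfacet
facet normal 0.527 -0.104 -0.844
outer loop
vertex 2.521 0.559 -2.741
vertex 1.001 0.599 -3.695
vertex 2.447 1.019 -2.844
endloop
endfacet
facet normal 0.836 0.245 0.491
outer loop
vertex 2.521 0.559 -2.741
vertex 2.447 1.019 -2.844
vertex 2.223 0.84 -2.374
endloop
endfacet

endsolid
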